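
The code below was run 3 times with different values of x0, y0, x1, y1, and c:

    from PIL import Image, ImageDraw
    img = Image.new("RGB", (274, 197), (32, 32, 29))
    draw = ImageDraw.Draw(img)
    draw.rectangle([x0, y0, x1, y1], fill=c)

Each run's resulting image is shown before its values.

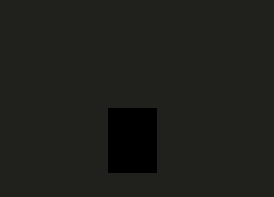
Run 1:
x0 = 108
y0 = 108
x1 = 156
y1 = 172
c = 'black'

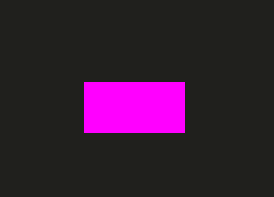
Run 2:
x0 = 84
y0 = 82
x1 = 184
y1 = 132
c = 'magenta'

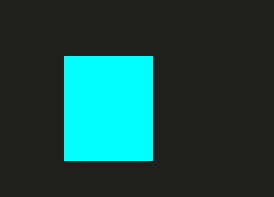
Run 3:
x0 = 64, y0 = 56, x1 = 152, y1 = 160, c = 'cyan'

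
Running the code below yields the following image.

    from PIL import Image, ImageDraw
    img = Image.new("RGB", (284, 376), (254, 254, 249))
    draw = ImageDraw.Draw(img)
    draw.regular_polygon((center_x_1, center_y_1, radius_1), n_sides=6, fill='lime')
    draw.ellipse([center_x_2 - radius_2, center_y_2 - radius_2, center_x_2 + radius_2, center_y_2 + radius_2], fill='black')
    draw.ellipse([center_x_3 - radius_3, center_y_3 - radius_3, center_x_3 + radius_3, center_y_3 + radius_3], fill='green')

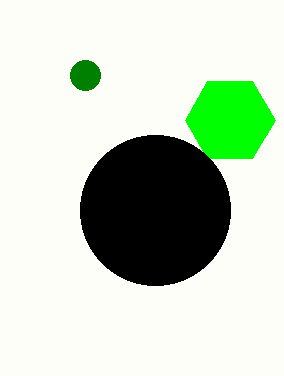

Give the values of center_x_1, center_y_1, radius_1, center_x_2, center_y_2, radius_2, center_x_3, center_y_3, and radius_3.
center_x_1 = 230, center_y_1 = 120, radius_1 = 45, center_x_2 = 155, center_y_2 = 210, radius_2 = 75, center_x_3 = 85, center_y_3 = 75, radius_3 = 15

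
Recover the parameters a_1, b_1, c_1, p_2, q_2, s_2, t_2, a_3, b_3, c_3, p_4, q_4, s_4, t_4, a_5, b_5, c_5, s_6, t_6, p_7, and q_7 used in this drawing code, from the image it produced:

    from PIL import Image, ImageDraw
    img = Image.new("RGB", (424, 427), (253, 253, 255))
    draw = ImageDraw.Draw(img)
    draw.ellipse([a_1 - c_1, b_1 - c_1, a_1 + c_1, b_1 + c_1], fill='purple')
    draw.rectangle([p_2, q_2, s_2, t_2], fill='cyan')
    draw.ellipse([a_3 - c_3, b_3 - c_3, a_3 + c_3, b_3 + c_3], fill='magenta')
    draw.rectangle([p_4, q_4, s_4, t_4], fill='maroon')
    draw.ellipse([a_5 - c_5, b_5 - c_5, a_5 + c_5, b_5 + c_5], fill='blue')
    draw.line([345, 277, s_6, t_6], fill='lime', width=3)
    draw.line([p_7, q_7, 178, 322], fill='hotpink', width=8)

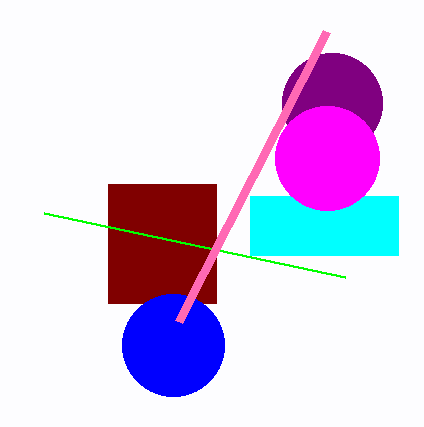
a_1 = 332; b_1 = 103; c_1 = 50; p_2 = 250; q_2 = 196; s_2 = 398; t_2 = 255; a_3 = 327; b_3 = 158; c_3 = 52; p_4 = 108; q_4 = 184; s_4 = 216; t_4 = 303; a_5 = 173; b_5 = 345; c_5 = 51; s_6 = 44; t_6 = 213; p_7 = 326; q_7 = 32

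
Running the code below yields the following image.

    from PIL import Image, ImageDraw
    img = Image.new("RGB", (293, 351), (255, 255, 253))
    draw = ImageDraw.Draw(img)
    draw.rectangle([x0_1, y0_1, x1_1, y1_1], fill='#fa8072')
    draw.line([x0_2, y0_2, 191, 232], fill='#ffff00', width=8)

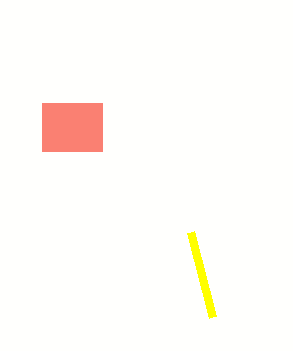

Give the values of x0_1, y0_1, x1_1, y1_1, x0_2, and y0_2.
x0_1 = 42
y0_1 = 103
x1_1 = 102
y1_1 = 151
x0_2 = 213
y0_2 = 317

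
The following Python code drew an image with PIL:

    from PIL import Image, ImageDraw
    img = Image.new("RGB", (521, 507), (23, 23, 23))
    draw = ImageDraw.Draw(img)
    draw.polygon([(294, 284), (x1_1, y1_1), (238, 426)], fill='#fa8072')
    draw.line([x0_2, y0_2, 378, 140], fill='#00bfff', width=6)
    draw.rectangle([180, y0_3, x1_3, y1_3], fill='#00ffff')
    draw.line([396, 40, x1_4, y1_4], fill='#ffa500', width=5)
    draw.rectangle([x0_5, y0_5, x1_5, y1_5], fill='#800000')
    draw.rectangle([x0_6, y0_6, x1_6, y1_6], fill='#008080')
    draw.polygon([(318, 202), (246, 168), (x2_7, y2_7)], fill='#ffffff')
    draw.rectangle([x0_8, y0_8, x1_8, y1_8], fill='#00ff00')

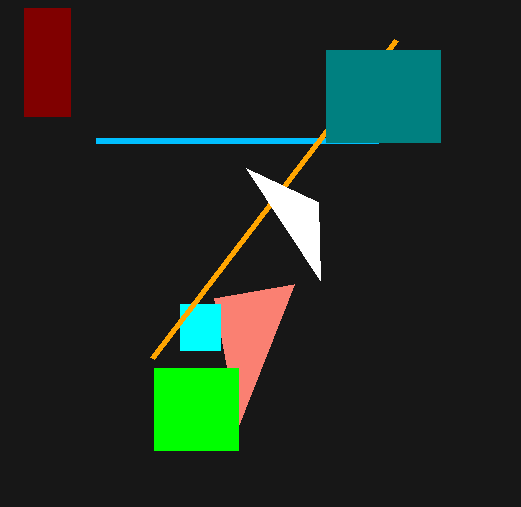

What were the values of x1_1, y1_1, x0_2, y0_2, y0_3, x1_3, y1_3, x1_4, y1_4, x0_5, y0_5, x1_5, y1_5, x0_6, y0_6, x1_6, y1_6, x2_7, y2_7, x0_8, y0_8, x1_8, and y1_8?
x1_1 = 214; y1_1 = 298; x0_2 = 96; y0_2 = 140; y0_3 = 304; x1_3 = 220; y1_3 = 350; x1_4 = 152; y1_4 = 358; x0_5 = 24; y0_5 = 8; x1_5 = 70; y1_5 = 116; x0_6 = 326; y0_6 = 50; x1_6 = 440; y1_6 = 142; x2_7 = 320; y2_7 = 280; x0_8 = 154; y0_8 = 368; x1_8 = 238; y1_8 = 450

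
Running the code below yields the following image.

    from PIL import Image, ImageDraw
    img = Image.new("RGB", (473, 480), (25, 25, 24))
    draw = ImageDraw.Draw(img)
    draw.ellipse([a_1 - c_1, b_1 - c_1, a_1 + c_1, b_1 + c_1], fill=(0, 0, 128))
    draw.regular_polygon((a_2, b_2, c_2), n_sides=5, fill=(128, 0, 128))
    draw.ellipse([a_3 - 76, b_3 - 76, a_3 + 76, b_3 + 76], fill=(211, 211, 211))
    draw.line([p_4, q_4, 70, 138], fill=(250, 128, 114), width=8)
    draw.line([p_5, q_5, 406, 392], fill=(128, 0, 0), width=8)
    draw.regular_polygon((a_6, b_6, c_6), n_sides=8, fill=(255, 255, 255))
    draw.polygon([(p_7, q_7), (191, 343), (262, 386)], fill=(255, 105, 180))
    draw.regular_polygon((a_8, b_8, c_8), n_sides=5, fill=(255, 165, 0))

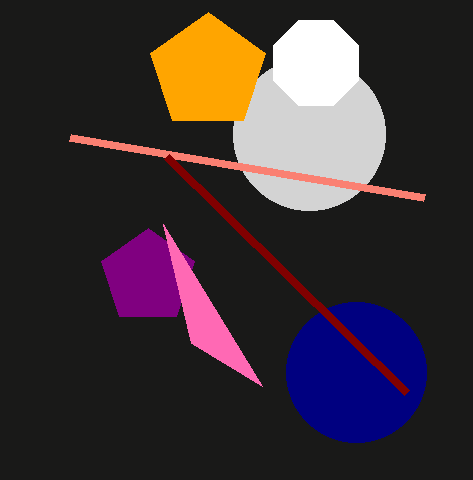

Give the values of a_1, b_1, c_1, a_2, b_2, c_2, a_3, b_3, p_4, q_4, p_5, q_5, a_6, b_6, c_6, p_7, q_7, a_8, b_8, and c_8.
a_1 = 356
b_1 = 372
c_1 = 70
a_2 = 148
b_2 = 277
c_2 = 49
a_3 = 309
b_3 = 134
p_4 = 424
q_4 = 198
p_5 = 166
q_5 = 156
a_6 = 316
b_6 = 63
c_6 = 46
p_7 = 163
q_7 = 224
a_8 = 208
b_8 = 72
c_8 = 60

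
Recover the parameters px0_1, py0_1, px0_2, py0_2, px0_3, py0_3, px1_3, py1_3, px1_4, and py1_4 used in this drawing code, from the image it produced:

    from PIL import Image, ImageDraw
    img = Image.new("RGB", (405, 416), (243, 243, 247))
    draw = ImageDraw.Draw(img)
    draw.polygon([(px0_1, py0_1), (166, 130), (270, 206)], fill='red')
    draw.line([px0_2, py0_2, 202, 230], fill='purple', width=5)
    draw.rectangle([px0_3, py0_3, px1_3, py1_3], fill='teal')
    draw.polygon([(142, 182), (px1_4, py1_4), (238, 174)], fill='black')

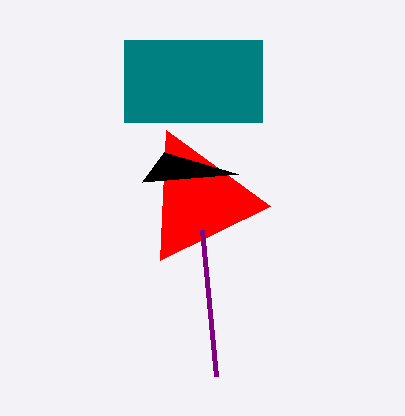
px0_1 = 160
py0_1 = 260
px0_2 = 216
py0_2 = 376
px0_3 = 124
py0_3 = 40
px1_3 = 262
py1_3 = 122
px1_4 = 164
py1_4 = 152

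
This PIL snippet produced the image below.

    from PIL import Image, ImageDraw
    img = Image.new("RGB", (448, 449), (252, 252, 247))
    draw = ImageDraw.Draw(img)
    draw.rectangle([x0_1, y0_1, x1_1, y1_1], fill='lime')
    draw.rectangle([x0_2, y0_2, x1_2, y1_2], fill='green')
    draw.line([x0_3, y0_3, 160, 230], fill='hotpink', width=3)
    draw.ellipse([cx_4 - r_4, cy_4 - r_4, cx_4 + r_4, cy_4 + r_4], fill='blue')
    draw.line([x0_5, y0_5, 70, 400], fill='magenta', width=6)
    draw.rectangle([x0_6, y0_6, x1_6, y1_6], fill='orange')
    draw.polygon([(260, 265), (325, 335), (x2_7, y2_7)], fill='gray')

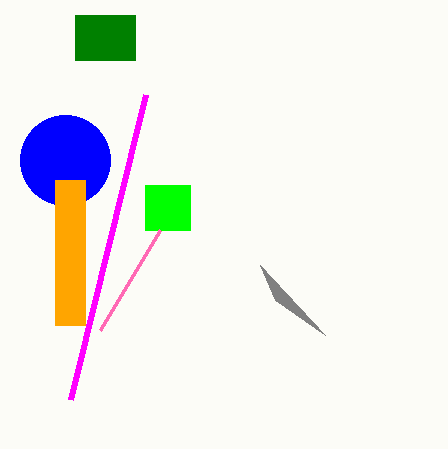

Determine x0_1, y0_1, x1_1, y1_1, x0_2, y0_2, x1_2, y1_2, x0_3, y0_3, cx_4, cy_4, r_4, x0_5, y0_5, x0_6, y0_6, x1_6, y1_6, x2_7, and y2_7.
x0_1 = 145, y0_1 = 185, x1_1 = 190, y1_1 = 230, x0_2 = 75, y0_2 = 15, x1_2 = 135, y1_2 = 60, x0_3 = 100, y0_3 = 330, cx_4 = 65, cy_4 = 160, r_4 = 45, x0_5 = 145, y0_5 = 95, x0_6 = 55, y0_6 = 180, x1_6 = 85, y1_6 = 325, x2_7 = 275, y2_7 = 300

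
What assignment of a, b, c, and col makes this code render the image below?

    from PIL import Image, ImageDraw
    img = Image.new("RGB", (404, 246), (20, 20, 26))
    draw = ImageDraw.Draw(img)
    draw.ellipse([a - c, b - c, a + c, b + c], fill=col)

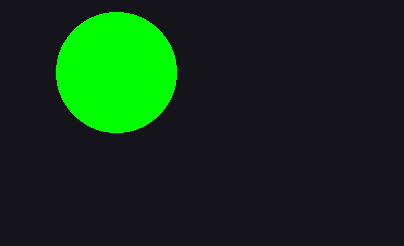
a = 116, b = 72, c = 60, col = 'lime'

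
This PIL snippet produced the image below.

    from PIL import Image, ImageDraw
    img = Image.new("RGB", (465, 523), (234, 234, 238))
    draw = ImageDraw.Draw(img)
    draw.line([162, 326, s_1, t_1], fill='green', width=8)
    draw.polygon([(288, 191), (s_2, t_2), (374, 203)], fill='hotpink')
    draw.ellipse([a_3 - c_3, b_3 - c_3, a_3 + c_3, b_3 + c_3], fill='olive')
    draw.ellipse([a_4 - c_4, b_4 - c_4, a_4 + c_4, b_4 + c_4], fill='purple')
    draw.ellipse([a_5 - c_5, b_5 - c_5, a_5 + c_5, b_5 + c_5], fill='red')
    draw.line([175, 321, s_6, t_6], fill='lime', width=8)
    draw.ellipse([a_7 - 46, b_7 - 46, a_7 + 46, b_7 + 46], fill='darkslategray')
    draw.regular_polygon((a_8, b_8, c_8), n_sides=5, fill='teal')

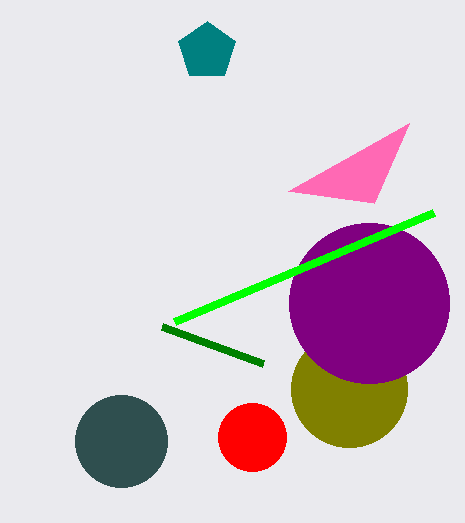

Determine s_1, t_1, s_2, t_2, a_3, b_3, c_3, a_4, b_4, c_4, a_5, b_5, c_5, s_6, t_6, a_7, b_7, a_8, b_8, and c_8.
s_1 = 263
t_1 = 363
s_2 = 409
t_2 = 123
a_3 = 349
b_3 = 389
c_3 = 58
a_4 = 369
b_4 = 303
c_4 = 80
a_5 = 252
b_5 = 437
c_5 = 34
s_6 = 434
t_6 = 212
a_7 = 121
b_7 = 441
a_8 = 207
b_8 = 51
c_8 = 30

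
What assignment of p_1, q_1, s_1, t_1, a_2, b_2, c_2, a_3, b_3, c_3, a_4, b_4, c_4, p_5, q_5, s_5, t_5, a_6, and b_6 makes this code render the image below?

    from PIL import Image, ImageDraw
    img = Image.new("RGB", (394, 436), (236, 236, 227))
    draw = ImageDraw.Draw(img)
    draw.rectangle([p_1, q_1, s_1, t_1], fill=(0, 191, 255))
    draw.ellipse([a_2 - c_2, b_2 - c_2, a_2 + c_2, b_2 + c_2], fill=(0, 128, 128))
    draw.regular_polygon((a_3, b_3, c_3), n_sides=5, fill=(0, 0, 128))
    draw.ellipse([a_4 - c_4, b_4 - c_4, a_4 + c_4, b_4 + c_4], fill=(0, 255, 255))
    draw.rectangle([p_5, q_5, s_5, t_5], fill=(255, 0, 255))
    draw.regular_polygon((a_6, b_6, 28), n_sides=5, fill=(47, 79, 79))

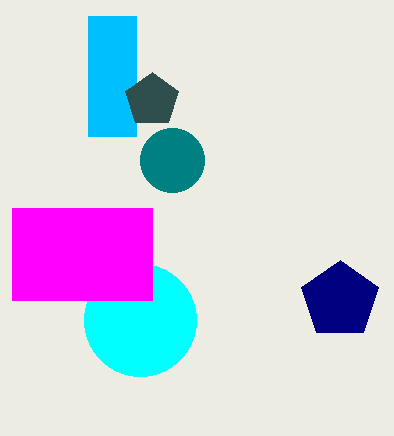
p_1 = 88, q_1 = 16, s_1 = 136, t_1 = 136, a_2 = 172, b_2 = 160, c_2 = 32, a_3 = 340, b_3 = 300, c_3 = 40, a_4 = 140, b_4 = 320, c_4 = 56, p_5 = 12, q_5 = 208, s_5 = 152, t_5 = 300, a_6 = 152, b_6 = 100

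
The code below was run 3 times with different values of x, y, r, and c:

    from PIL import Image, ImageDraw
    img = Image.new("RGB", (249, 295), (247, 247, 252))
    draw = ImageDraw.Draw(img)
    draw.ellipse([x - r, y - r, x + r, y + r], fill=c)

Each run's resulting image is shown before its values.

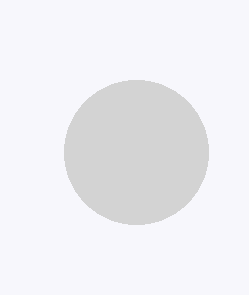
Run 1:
x = 136; y = 152; r = 72; c = 'lightgray'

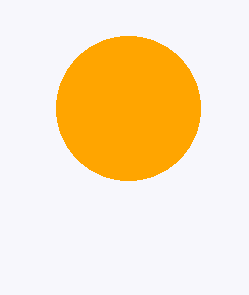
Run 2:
x = 128
y = 108
r = 72
c = 'orange'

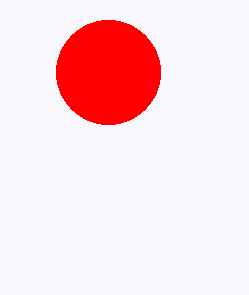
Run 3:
x = 108; y = 72; r = 52; c = 'red'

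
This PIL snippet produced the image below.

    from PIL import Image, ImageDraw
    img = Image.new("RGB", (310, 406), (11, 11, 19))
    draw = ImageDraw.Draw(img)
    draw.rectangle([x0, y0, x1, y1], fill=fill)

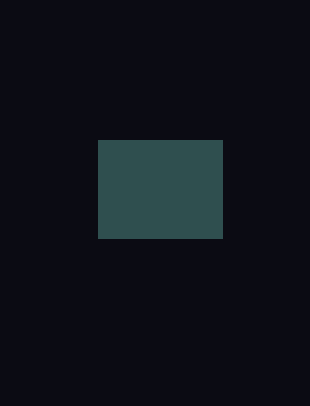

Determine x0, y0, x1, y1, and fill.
x0 = 98; y0 = 140; x1 = 222; y1 = 238; fill = 'darkslategray'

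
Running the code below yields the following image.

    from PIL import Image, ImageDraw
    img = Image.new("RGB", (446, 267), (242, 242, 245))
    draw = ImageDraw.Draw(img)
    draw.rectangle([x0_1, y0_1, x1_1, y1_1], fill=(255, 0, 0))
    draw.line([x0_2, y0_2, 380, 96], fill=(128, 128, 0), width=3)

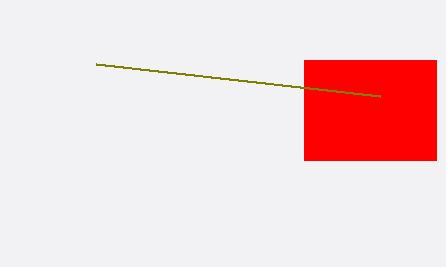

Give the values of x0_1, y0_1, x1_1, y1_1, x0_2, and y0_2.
x0_1 = 304, y0_1 = 60, x1_1 = 436, y1_1 = 160, x0_2 = 96, y0_2 = 64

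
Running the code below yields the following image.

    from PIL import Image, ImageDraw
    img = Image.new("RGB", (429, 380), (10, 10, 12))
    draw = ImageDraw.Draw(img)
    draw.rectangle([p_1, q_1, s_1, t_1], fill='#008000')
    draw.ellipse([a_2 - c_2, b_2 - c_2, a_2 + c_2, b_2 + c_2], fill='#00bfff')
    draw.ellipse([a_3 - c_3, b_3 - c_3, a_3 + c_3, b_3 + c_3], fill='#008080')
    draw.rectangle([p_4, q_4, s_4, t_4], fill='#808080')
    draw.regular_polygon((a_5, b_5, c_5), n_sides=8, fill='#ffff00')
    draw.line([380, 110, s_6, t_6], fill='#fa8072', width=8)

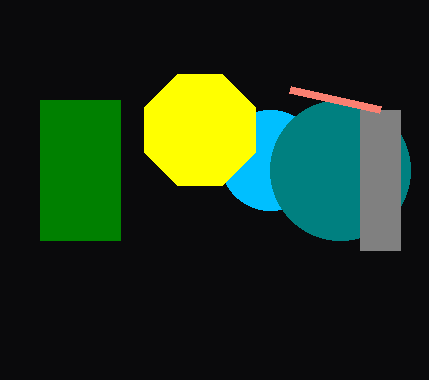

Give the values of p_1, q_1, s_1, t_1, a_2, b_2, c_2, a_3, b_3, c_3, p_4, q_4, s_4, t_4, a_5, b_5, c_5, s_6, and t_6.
p_1 = 40
q_1 = 100
s_1 = 120
t_1 = 240
a_2 = 270
b_2 = 160
c_2 = 50
a_3 = 340
b_3 = 170
c_3 = 70
p_4 = 360
q_4 = 110
s_4 = 400
t_4 = 250
a_5 = 200
b_5 = 130
c_5 = 60
s_6 = 290
t_6 = 90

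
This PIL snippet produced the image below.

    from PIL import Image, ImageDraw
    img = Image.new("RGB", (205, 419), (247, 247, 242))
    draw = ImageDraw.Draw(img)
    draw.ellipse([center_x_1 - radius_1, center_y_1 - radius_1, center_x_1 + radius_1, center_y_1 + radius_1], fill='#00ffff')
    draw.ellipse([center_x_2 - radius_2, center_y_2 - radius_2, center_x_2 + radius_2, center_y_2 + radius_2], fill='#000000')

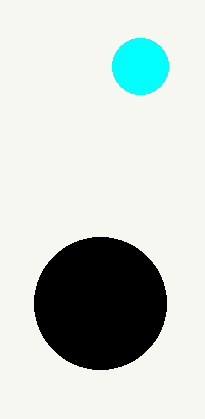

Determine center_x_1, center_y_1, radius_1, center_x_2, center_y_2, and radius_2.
center_x_1 = 140, center_y_1 = 66, radius_1 = 28, center_x_2 = 100, center_y_2 = 303, radius_2 = 66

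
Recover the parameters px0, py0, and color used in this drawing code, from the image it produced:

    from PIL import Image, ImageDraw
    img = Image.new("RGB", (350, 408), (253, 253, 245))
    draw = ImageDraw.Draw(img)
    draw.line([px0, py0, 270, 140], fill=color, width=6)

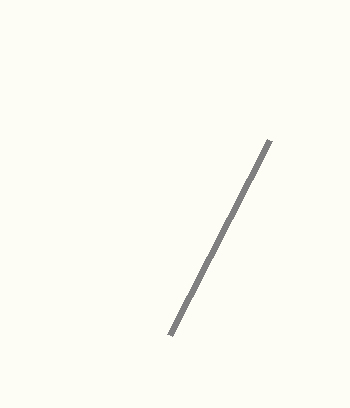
px0 = 170; py0 = 335; color = 'gray'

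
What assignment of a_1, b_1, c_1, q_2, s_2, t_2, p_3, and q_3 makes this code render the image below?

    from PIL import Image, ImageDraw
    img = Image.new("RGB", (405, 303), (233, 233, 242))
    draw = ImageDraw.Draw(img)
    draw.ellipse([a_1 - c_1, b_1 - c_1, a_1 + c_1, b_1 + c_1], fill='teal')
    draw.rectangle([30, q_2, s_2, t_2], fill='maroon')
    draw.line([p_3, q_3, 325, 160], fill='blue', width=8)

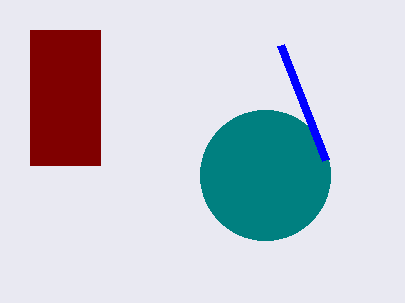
a_1 = 265
b_1 = 175
c_1 = 65
q_2 = 30
s_2 = 100
t_2 = 165
p_3 = 280
q_3 = 45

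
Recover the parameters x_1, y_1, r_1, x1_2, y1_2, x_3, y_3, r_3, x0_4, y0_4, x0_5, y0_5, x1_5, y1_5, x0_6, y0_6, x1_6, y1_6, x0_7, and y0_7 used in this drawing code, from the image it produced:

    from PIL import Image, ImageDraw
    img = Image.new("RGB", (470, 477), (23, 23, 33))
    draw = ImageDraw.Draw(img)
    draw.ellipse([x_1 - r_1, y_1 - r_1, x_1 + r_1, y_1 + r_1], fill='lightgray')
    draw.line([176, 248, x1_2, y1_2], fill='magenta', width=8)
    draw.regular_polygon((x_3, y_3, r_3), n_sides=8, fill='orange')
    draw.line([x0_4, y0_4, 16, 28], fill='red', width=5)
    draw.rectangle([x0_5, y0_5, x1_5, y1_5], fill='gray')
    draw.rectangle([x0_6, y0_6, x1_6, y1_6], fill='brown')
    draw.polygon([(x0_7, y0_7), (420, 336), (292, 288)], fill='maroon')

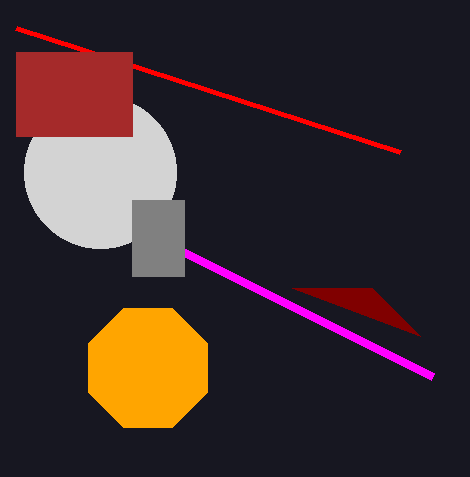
x_1 = 100
y_1 = 172
r_1 = 76
x1_2 = 432
y1_2 = 376
x_3 = 148
y_3 = 368
r_3 = 64
x0_4 = 400
y0_4 = 152
x0_5 = 132
y0_5 = 200
x1_5 = 184
y1_5 = 276
x0_6 = 16
y0_6 = 52
x1_6 = 132
y1_6 = 136
x0_7 = 372
y0_7 = 288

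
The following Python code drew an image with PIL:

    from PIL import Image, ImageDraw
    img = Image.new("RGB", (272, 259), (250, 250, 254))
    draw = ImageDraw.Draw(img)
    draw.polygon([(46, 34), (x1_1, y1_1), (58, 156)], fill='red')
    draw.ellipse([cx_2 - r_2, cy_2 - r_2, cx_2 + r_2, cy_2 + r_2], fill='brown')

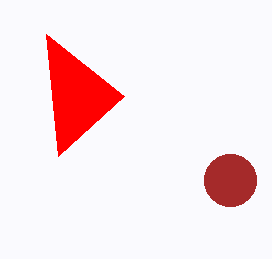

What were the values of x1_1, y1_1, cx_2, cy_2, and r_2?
x1_1 = 124; y1_1 = 96; cx_2 = 230; cy_2 = 180; r_2 = 26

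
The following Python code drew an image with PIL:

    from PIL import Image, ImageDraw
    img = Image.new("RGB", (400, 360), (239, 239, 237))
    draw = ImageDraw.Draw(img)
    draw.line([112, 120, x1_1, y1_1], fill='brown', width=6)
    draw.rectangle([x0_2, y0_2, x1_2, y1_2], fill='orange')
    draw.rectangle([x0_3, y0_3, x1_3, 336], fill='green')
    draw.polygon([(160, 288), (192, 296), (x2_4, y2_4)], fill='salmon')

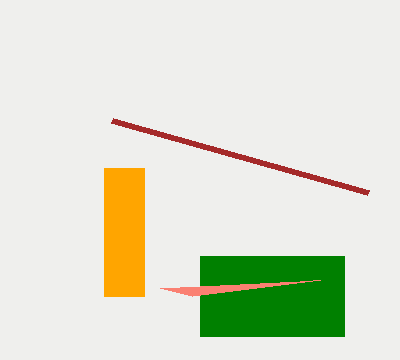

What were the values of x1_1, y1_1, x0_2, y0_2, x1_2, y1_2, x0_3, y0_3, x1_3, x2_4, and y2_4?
x1_1 = 368
y1_1 = 192
x0_2 = 104
y0_2 = 168
x1_2 = 144
y1_2 = 296
x0_3 = 200
y0_3 = 256
x1_3 = 344
x2_4 = 320
y2_4 = 280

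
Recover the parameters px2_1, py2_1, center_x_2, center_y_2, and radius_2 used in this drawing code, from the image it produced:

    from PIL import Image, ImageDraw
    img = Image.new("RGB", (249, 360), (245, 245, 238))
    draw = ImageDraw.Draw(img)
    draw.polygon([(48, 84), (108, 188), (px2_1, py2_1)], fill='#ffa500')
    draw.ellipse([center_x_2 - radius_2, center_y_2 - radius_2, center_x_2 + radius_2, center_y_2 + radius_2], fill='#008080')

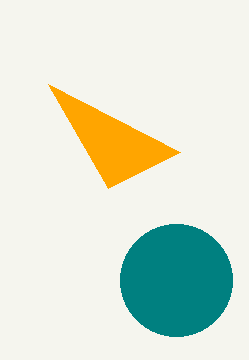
px2_1 = 180; py2_1 = 152; center_x_2 = 176; center_y_2 = 280; radius_2 = 56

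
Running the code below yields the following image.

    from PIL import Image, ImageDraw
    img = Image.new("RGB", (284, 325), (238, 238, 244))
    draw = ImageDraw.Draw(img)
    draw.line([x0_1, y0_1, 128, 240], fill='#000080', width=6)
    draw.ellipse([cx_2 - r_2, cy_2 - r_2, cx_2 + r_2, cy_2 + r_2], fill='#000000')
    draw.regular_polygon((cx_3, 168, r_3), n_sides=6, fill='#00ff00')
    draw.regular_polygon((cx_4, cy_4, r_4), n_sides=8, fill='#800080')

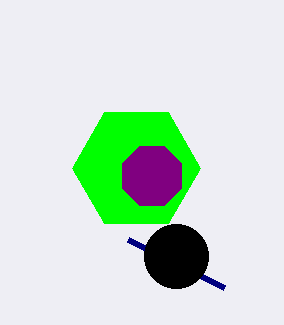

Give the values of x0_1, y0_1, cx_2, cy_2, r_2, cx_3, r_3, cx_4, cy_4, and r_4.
x0_1 = 224
y0_1 = 288
cx_2 = 176
cy_2 = 256
r_2 = 32
cx_3 = 136
r_3 = 64
cx_4 = 152
cy_4 = 176
r_4 = 32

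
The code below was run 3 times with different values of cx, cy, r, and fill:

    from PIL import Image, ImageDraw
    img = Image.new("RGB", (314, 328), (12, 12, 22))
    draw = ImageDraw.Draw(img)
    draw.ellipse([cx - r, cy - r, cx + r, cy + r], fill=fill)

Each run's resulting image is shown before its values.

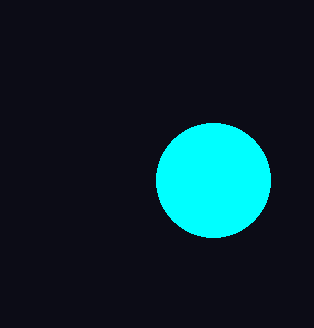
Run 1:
cx = 213; cy = 180; r = 57; fill = 'cyan'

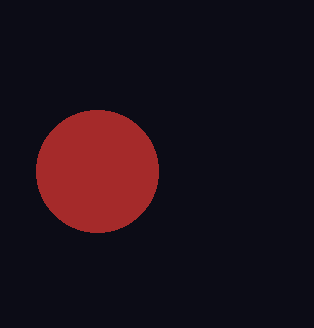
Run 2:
cx = 97, cy = 171, r = 61, fill = 'brown'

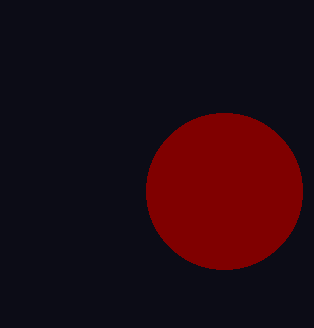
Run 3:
cx = 224
cy = 191
r = 78
fill = 'maroon'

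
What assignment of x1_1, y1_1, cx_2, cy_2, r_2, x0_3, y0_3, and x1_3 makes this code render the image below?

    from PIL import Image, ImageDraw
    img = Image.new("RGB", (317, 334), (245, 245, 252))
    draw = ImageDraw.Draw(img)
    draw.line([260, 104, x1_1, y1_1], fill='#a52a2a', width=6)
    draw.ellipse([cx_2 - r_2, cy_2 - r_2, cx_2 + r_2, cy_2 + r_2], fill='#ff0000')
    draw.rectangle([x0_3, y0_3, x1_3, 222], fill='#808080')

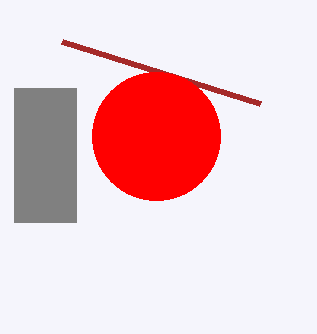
x1_1 = 62
y1_1 = 42
cx_2 = 156
cy_2 = 136
r_2 = 64
x0_3 = 14
y0_3 = 88
x1_3 = 76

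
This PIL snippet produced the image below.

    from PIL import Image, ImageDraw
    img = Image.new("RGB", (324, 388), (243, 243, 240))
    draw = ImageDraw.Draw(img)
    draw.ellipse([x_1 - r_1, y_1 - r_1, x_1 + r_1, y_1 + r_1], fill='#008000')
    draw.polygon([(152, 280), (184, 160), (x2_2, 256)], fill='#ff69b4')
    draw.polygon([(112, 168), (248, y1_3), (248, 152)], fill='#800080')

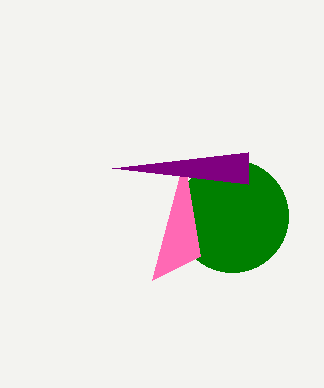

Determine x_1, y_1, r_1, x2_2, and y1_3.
x_1 = 232, y_1 = 216, r_1 = 56, x2_2 = 200, y1_3 = 184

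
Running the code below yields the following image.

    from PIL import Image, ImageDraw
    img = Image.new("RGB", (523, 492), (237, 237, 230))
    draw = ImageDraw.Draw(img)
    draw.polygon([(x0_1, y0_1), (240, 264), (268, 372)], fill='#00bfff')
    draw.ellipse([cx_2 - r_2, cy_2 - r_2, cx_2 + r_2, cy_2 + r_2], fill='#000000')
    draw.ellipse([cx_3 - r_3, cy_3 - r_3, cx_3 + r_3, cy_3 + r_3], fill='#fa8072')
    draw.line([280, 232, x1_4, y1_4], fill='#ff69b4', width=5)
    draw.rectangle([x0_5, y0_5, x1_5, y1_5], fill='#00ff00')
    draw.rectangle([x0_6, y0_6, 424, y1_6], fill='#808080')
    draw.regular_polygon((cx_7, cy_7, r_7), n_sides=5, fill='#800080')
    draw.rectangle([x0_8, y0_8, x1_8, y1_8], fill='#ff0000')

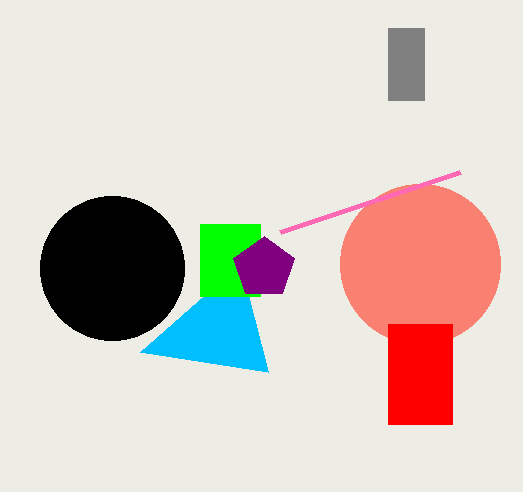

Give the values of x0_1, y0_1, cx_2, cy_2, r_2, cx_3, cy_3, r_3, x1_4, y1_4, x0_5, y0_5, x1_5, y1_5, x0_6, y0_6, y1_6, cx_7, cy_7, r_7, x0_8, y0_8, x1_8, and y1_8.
x0_1 = 140; y0_1 = 352; cx_2 = 112; cy_2 = 268; r_2 = 72; cx_3 = 420; cy_3 = 264; r_3 = 80; x1_4 = 460; y1_4 = 172; x0_5 = 200; y0_5 = 224; x1_5 = 260; y1_5 = 296; x0_6 = 388; y0_6 = 28; y1_6 = 100; cx_7 = 264; cy_7 = 268; r_7 = 32; x0_8 = 388; y0_8 = 324; x1_8 = 452; y1_8 = 424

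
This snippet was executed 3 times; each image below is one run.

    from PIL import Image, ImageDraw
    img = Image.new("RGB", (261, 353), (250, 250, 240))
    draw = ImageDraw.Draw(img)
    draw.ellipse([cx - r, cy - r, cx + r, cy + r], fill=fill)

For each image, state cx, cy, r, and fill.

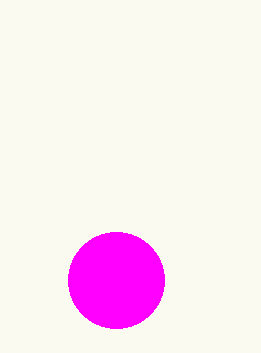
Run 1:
cx = 116; cy = 280; r = 48; fill = 'magenta'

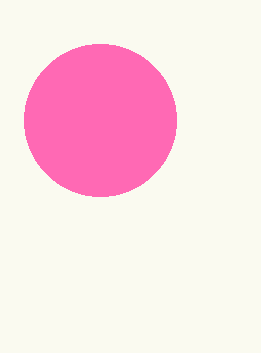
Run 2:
cx = 100, cy = 120, r = 76, fill = 'hotpink'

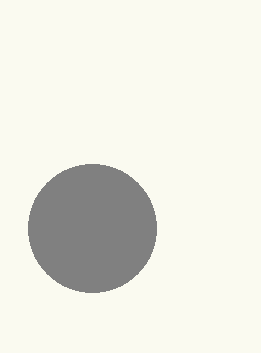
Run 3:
cx = 92, cy = 228, r = 64, fill = 'gray'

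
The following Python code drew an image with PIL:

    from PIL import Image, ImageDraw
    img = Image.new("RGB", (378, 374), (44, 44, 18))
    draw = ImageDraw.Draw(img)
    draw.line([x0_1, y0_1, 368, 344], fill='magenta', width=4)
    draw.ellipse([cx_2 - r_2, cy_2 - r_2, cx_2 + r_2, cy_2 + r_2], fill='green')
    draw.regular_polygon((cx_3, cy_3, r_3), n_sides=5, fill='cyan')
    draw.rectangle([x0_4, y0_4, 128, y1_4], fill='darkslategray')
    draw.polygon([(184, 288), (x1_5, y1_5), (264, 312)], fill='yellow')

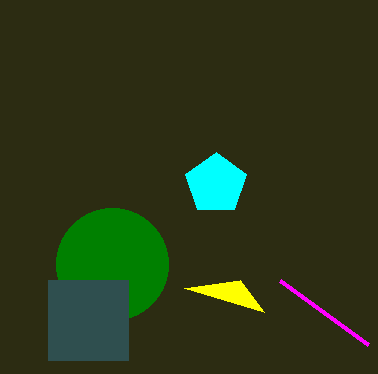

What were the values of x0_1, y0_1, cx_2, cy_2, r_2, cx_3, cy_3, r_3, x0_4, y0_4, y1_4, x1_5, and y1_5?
x0_1 = 280; y0_1 = 280; cx_2 = 112; cy_2 = 264; r_2 = 56; cx_3 = 216; cy_3 = 184; r_3 = 32; x0_4 = 48; y0_4 = 280; y1_4 = 360; x1_5 = 240; y1_5 = 280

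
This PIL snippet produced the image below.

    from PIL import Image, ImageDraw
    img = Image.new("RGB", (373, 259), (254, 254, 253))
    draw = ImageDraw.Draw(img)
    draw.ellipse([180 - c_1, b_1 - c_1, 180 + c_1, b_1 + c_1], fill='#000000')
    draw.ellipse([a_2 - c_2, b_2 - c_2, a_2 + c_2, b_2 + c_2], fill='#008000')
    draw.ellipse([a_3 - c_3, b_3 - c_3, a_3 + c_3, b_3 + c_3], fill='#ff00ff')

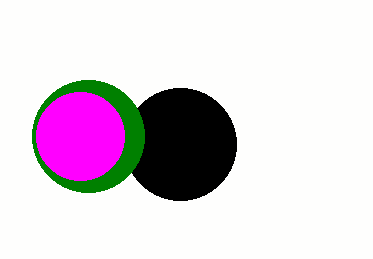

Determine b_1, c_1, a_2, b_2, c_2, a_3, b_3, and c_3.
b_1 = 144, c_1 = 56, a_2 = 88, b_2 = 136, c_2 = 56, a_3 = 80, b_3 = 136, c_3 = 44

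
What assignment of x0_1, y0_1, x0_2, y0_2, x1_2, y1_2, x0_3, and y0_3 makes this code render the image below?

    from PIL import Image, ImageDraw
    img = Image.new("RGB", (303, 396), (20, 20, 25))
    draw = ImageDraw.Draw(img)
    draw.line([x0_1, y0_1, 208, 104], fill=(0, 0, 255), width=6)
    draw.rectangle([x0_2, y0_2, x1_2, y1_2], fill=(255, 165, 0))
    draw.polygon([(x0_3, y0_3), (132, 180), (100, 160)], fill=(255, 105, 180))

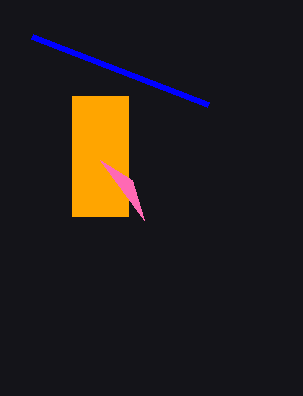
x0_1 = 32
y0_1 = 36
x0_2 = 72
y0_2 = 96
x1_2 = 128
y1_2 = 216
x0_3 = 144
y0_3 = 220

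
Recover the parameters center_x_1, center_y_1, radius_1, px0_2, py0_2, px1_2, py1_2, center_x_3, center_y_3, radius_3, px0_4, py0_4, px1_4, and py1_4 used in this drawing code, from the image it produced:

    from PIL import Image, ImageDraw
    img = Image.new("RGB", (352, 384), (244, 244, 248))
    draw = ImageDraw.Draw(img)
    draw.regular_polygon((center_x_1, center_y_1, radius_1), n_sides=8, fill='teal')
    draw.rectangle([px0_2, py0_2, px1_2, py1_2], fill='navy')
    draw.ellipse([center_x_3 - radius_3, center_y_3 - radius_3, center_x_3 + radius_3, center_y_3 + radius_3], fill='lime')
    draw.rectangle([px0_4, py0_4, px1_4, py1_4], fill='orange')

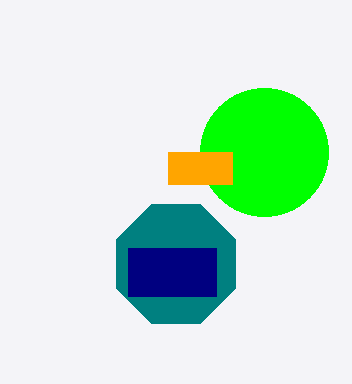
center_x_1 = 176
center_y_1 = 264
radius_1 = 64
px0_2 = 128
py0_2 = 248
px1_2 = 216
py1_2 = 296
center_x_3 = 264
center_y_3 = 152
radius_3 = 64
px0_4 = 168
py0_4 = 152
px1_4 = 232
py1_4 = 184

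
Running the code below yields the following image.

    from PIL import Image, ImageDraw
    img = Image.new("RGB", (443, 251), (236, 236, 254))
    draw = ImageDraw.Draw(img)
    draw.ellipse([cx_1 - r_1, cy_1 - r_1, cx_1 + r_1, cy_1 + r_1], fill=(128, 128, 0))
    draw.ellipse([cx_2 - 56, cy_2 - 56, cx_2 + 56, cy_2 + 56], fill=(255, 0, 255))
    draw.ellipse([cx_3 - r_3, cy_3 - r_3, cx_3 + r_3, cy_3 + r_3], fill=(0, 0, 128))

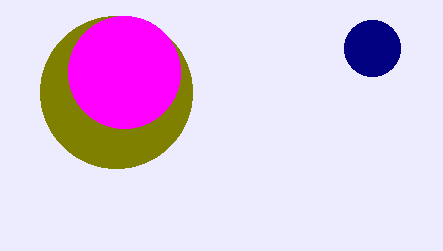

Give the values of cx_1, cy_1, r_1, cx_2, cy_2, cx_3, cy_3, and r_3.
cx_1 = 116, cy_1 = 92, r_1 = 76, cx_2 = 124, cy_2 = 72, cx_3 = 372, cy_3 = 48, r_3 = 28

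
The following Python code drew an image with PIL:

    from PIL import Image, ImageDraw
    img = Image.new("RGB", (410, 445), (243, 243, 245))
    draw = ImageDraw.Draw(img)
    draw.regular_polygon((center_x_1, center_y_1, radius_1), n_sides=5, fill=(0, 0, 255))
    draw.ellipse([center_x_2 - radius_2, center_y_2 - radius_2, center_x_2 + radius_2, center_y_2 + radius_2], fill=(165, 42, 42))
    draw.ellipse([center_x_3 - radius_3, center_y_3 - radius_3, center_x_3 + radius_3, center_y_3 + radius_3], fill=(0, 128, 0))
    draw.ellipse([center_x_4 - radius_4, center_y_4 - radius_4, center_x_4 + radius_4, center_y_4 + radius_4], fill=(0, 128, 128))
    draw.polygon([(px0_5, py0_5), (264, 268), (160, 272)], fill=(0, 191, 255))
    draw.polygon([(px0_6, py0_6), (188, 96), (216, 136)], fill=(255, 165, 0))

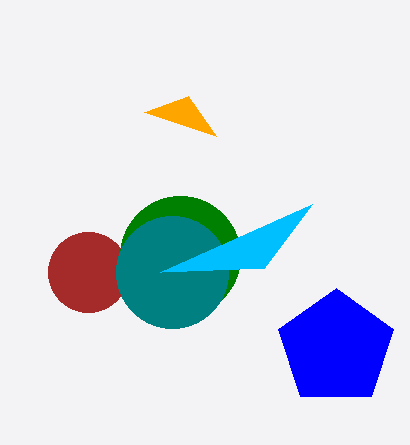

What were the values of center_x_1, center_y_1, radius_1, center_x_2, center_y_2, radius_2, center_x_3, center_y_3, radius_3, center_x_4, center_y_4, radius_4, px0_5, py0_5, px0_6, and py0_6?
center_x_1 = 336, center_y_1 = 348, radius_1 = 60, center_x_2 = 88, center_y_2 = 272, radius_2 = 40, center_x_3 = 180, center_y_3 = 256, radius_3 = 60, center_x_4 = 172, center_y_4 = 272, radius_4 = 56, px0_5 = 312, py0_5 = 204, px0_6 = 144, py0_6 = 112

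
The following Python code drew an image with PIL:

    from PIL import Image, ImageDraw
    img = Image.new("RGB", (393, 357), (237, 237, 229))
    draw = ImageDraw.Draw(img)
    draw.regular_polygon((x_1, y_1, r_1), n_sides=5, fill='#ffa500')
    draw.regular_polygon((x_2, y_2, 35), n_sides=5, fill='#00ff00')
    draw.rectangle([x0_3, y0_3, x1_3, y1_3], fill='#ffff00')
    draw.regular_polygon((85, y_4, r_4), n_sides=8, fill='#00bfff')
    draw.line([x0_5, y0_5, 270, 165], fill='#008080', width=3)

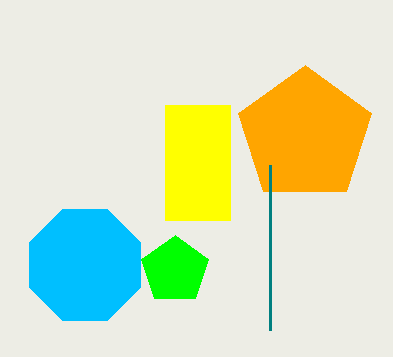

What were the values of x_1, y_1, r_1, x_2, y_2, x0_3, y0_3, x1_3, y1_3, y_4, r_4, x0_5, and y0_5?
x_1 = 305
y_1 = 135
r_1 = 70
x_2 = 175
y_2 = 270
x0_3 = 165
y0_3 = 105
x1_3 = 230
y1_3 = 220
y_4 = 265
r_4 = 60
x0_5 = 270
y0_5 = 330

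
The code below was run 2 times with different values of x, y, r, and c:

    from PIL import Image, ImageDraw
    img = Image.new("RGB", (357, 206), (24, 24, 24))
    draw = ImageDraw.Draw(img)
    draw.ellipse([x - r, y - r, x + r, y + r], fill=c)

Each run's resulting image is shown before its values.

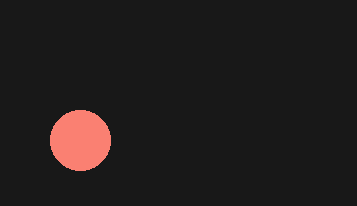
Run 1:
x = 80
y = 140
r = 30
c = 'salmon'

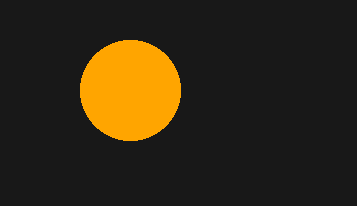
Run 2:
x = 130
y = 90
r = 50
c = 'orange'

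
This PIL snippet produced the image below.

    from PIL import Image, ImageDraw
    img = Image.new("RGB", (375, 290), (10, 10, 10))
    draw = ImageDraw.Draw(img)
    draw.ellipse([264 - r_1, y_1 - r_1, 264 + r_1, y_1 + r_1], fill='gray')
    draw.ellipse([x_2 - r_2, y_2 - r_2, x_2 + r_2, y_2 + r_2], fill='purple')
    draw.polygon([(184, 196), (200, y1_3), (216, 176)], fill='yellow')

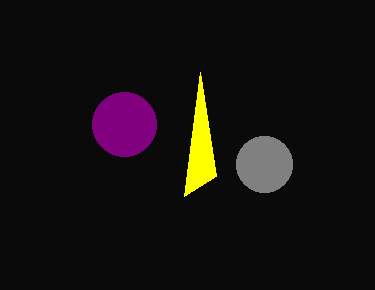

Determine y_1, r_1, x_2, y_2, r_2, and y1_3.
y_1 = 164; r_1 = 28; x_2 = 124; y_2 = 124; r_2 = 32; y1_3 = 72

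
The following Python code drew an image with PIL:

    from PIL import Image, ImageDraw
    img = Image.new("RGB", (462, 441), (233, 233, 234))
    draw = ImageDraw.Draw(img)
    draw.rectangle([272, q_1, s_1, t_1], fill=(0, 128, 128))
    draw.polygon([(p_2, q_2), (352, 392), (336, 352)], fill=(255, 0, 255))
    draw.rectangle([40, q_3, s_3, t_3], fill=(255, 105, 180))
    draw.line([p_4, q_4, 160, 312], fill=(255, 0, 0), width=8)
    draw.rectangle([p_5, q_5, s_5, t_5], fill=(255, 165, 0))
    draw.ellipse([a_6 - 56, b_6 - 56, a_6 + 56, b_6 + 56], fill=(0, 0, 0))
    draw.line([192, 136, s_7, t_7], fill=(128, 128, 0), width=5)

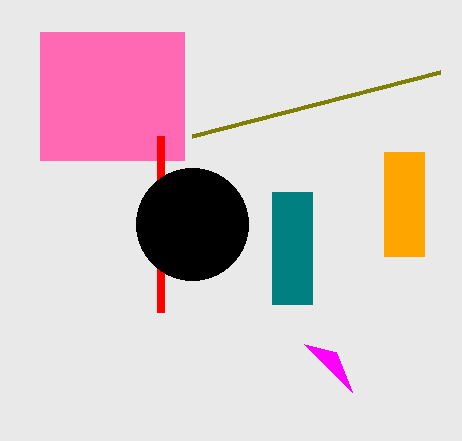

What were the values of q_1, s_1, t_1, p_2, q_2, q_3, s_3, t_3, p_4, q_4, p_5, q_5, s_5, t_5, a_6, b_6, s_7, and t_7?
q_1 = 192
s_1 = 312
t_1 = 304
p_2 = 304
q_2 = 344
q_3 = 32
s_3 = 184
t_3 = 160
p_4 = 160
q_4 = 136
p_5 = 384
q_5 = 152
s_5 = 424
t_5 = 256
a_6 = 192
b_6 = 224
s_7 = 440
t_7 = 72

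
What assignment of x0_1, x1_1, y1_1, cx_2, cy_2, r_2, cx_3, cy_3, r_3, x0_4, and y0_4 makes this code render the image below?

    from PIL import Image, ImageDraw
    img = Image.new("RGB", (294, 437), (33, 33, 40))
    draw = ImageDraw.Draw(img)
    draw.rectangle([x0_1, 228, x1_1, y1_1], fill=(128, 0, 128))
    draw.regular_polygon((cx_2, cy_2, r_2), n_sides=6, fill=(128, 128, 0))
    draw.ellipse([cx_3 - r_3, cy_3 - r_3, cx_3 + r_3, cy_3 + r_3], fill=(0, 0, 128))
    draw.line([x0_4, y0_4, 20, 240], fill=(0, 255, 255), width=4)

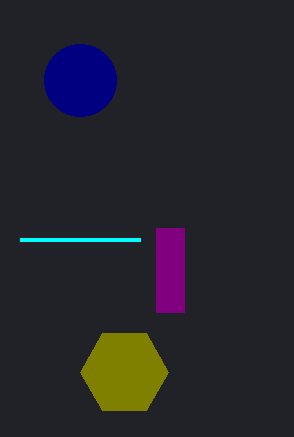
x0_1 = 156, x1_1 = 184, y1_1 = 312, cx_2 = 124, cy_2 = 372, r_2 = 44, cx_3 = 80, cy_3 = 80, r_3 = 36, x0_4 = 140, y0_4 = 240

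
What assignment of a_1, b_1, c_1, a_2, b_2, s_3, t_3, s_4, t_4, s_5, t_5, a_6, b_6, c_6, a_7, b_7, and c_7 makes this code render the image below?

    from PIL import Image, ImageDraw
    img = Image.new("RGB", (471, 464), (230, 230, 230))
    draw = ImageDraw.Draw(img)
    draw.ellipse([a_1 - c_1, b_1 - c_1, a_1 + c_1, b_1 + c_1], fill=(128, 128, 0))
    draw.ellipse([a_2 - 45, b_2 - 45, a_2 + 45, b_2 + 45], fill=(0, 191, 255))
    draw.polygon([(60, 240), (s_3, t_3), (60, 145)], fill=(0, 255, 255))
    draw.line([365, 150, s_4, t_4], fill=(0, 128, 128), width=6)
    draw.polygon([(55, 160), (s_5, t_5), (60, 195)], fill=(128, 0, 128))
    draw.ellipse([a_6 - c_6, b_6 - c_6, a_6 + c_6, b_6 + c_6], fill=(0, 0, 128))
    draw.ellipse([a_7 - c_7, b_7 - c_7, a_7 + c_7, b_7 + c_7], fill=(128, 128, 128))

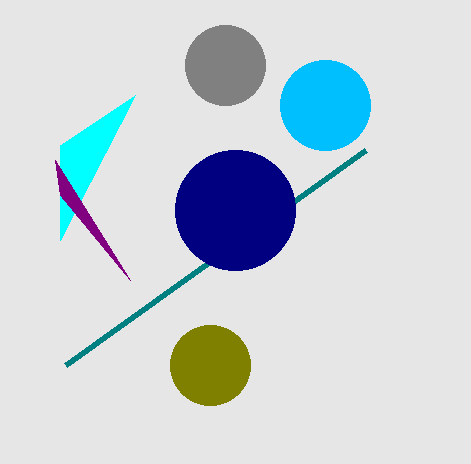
a_1 = 210; b_1 = 365; c_1 = 40; a_2 = 325; b_2 = 105; s_3 = 135; t_3 = 95; s_4 = 65; t_4 = 365; s_5 = 130; t_5 = 280; a_6 = 235; b_6 = 210; c_6 = 60; a_7 = 225; b_7 = 65; c_7 = 40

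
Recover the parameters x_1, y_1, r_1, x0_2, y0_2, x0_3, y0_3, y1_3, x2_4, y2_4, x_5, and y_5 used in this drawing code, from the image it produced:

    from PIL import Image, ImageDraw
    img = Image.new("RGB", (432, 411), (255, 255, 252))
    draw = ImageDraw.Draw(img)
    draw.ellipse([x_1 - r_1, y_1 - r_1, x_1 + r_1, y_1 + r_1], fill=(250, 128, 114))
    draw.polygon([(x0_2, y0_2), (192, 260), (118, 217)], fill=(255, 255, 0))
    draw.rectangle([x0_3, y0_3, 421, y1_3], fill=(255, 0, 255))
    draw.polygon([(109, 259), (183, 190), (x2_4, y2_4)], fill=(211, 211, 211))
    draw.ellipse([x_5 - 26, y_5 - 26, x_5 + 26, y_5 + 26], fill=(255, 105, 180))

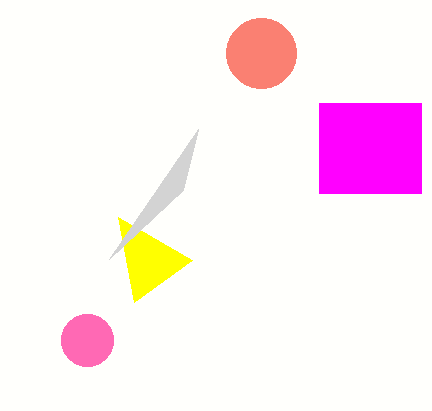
x_1 = 261, y_1 = 53, r_1 = 35, x0_2 = 134, y0_2 = 302, x0_3 = 319, y0_3 = 103, y1_3 = 193, x2_4 = 198, y2_4 = 129, x_5 = 87, y_5 = 340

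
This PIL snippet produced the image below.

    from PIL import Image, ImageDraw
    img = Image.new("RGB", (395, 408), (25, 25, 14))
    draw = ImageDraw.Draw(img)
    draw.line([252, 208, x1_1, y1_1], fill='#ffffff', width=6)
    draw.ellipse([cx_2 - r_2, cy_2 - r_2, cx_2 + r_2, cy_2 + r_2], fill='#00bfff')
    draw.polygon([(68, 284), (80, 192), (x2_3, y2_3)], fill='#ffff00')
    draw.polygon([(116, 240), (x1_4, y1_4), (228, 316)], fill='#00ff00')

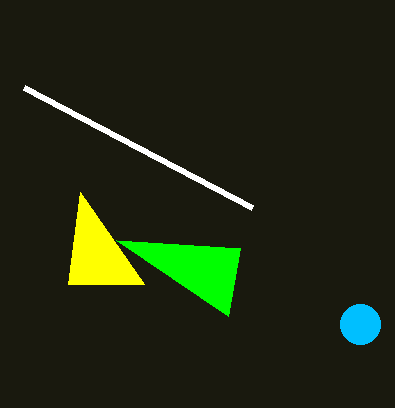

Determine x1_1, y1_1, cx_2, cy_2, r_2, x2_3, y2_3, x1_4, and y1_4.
x1_1 = 24; y1_1 = 88; cx_2 = 360; cy_2 = 324; r_2 = 20; x2_3 = 144; y2_3 = 284; x1_4 = 240; y1_4 = 248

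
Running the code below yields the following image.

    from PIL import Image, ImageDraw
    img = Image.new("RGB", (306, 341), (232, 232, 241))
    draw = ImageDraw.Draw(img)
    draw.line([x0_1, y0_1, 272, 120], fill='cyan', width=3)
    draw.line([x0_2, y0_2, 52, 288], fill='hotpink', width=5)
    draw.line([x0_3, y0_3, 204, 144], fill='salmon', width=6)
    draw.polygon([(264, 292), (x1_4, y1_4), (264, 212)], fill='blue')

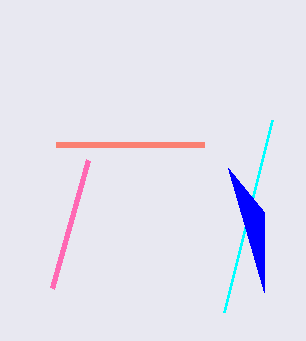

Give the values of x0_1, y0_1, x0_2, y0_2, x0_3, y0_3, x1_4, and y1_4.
x0_1 = 224
y0_1 = 312
x0_2 = 88
y0_2 = 160
x0_3 = 56
y0_3 = 144
x1_4 = 228
y1_4 = 168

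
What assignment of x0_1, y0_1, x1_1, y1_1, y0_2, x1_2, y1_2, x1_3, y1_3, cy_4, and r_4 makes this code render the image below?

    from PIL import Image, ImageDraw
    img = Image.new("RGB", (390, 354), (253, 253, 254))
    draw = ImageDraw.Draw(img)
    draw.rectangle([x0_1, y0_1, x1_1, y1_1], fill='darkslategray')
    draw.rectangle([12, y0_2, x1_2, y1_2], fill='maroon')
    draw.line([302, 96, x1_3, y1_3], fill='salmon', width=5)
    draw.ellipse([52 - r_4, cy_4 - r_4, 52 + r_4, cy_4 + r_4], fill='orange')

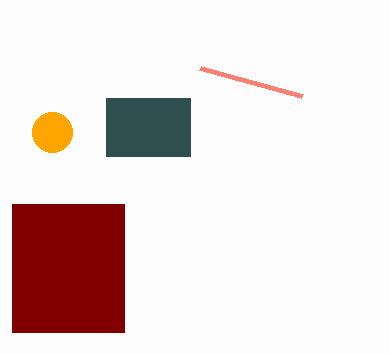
x0_1 = 106, y0_1 = 98, x1_1 = 190, y1_1 = 156, y0_2 = 204, x1_2 = 124, y1_2 = 332, x1_3 = 200, y1_3 = 68, cy_4 = 132, r_4 = 20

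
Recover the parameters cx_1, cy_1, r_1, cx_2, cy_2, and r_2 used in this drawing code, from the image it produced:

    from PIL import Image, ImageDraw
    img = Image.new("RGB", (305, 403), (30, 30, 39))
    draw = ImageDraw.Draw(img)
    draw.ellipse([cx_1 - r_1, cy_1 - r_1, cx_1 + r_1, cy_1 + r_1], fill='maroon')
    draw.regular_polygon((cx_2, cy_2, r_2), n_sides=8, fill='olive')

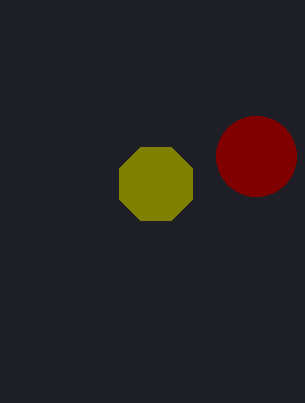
cx_1 = 256; cy_1 = 156; r_1 = 40; cx_2 = 156; cy_2 = 184; r_2 = 40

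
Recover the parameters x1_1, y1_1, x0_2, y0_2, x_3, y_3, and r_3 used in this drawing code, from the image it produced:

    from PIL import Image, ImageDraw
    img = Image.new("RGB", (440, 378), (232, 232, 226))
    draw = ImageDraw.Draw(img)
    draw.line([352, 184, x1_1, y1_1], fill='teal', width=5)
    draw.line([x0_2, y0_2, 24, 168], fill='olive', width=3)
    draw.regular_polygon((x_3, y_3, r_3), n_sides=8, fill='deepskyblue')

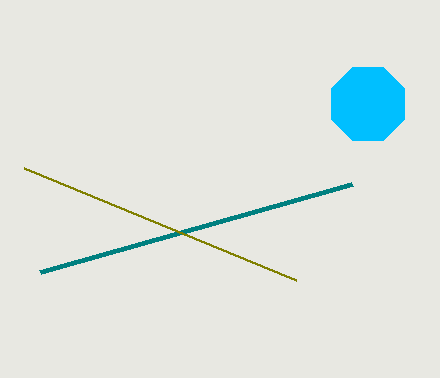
x1_1 = 40, y1_1 = 272, x0_2 = 296, y0_2 = 280, x_3 = 368, y_3 = 104, r_3 = 40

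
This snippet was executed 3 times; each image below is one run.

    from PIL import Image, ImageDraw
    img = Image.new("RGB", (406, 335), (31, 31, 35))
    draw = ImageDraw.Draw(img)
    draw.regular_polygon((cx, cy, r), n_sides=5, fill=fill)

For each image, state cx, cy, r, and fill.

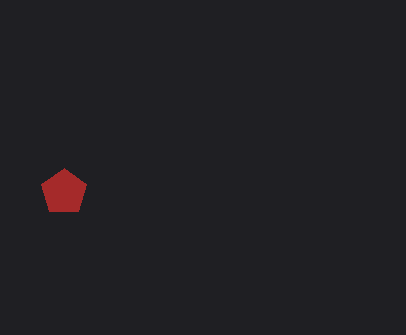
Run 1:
cx = 64
cy = 192
r = 24
fill = 'brown'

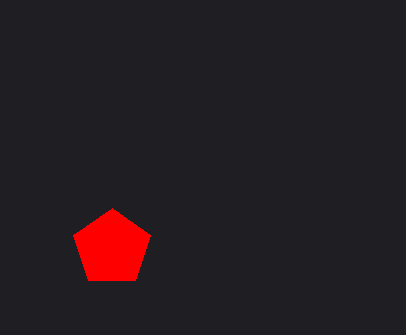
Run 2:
cx = 112; cy = 248; r = 40; fill = 'red'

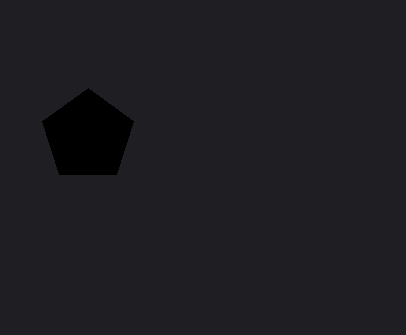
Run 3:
cx = 88, cy = 136, r = 48, fill = 'black'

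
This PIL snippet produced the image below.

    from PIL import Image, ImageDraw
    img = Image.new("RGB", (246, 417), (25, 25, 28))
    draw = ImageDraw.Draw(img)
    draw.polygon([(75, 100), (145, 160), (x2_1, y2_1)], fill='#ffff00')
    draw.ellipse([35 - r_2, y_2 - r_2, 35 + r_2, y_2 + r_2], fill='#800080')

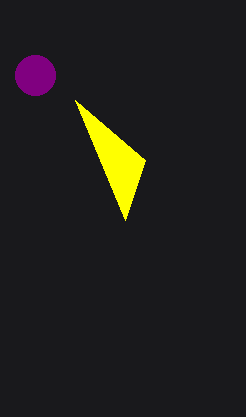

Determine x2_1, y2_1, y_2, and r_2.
x2_1 = 125, y2_1 = 220, y_2 = 75, r_2 = 20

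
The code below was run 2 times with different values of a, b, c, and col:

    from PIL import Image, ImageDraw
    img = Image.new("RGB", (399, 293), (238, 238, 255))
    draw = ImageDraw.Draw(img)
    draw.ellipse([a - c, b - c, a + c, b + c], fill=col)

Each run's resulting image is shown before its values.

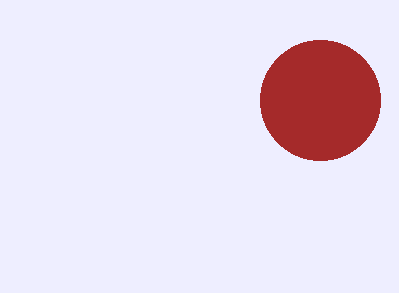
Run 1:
a = 320
b = 100
c = 60
col = 'brown'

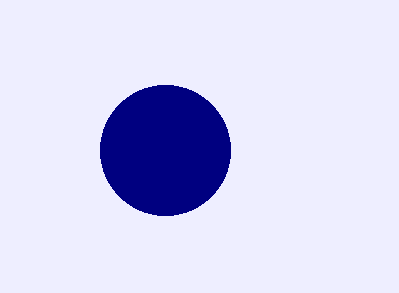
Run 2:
a = 165; b = 150; c = 65; col = 'navy'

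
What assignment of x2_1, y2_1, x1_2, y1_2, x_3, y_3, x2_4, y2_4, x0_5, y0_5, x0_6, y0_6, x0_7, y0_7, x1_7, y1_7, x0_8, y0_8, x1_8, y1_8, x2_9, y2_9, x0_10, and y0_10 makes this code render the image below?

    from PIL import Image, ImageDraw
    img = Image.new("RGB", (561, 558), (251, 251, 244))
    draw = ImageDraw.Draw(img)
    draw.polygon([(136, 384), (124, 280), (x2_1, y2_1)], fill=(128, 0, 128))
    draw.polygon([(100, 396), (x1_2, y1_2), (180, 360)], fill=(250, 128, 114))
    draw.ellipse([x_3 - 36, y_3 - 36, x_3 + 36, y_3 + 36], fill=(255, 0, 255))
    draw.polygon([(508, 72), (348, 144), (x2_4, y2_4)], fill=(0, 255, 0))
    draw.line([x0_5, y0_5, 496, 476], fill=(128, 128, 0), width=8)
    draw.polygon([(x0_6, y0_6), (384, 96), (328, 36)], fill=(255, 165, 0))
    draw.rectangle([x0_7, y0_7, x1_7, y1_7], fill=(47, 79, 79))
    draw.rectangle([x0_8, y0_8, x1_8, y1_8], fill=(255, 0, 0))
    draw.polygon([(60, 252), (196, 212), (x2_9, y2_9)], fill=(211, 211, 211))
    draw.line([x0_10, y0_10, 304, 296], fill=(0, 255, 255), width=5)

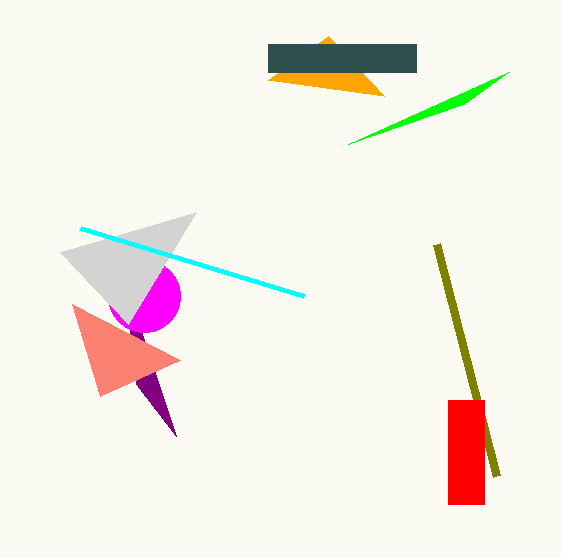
x2_1 = 176; y2_1 = 436; x1_2 = 72; y1_2 = 304; x_3 = 144; y_3 = 296; x2_4 = 464; y2_4 = 104; x0_5 = 436; y0_5 = 244; x0_6 = 268; y0_6 = 80; x0_7 = 268; y0_7 = 44; x1_7 = 416; y1_7 = 72; x0_8 = 448; y0_8 = 400; x1_8 = 484; y1_8 = 504; x2_9 = 128; y2_9 = 324; x0_10 = 80; y0_10 = 228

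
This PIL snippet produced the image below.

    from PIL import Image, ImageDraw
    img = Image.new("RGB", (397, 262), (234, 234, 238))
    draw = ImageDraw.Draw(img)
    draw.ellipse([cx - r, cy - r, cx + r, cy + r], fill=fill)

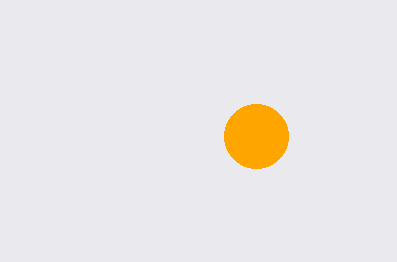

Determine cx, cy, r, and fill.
cx = 256, cy = 136, r = 32, fill = 'orange'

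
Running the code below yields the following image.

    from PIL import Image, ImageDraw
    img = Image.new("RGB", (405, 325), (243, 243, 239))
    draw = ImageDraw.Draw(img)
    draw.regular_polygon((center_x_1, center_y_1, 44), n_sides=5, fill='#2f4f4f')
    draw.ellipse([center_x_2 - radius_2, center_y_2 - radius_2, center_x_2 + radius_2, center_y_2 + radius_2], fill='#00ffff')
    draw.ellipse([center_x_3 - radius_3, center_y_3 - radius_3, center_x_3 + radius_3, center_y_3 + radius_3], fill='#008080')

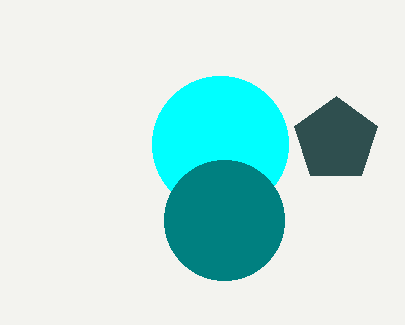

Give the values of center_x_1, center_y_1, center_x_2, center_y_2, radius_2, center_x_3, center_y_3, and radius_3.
center_x_1 = 336; center_y_1 = 140; center_x_2 = 220; center_y_2 = 144; radius_2 = 68; center_x_3 = 224; center_y_3 = 220; radius_3 = 60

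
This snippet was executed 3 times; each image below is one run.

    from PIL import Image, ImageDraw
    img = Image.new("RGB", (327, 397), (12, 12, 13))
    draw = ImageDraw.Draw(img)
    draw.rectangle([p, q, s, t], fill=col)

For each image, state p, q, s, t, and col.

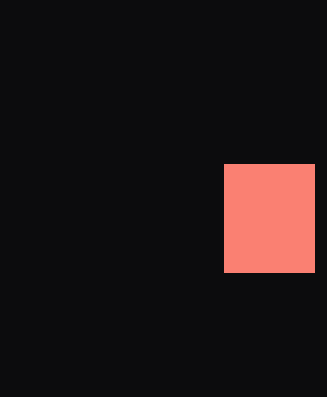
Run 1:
p = 224, q = 164, s = 314, t = 272, col = 'salmon'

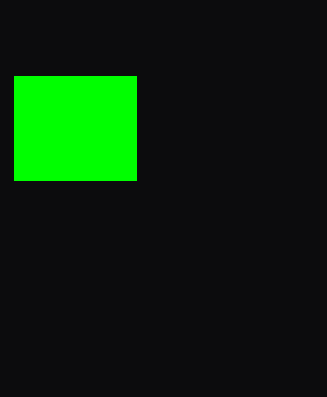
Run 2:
p = 14; q = 76; s = 136; t = 180; col = 'lime'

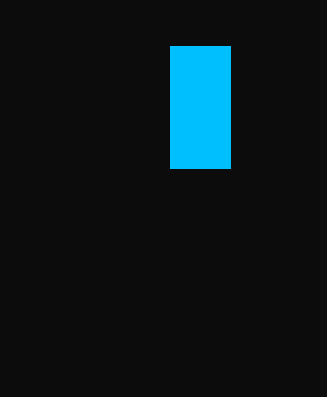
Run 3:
p = 170, q = 46, s = 230, t = 168, col = 'deepskyblue'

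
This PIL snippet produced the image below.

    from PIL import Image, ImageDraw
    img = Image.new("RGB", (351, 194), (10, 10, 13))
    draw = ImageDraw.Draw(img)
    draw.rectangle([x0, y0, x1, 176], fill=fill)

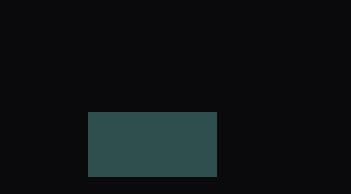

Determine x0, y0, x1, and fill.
x0 = 88, y0 = 112, x1 = 216, fill = 'darkslategray'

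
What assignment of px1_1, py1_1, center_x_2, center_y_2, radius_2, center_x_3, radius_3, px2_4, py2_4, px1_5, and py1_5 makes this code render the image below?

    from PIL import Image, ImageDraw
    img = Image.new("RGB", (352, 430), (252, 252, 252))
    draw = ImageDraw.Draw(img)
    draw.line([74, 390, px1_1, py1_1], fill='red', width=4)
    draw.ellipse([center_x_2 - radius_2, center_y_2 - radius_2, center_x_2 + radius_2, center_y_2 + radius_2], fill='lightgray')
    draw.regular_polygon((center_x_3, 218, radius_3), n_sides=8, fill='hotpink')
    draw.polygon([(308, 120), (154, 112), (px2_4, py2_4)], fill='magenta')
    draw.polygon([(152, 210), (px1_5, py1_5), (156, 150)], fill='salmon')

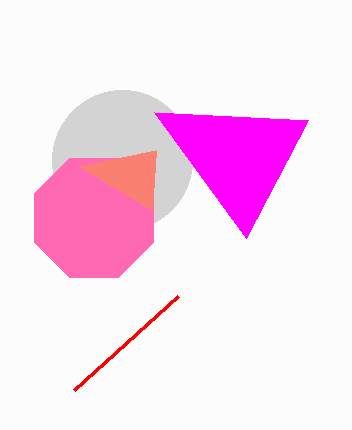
px1_1 = 178, py1_1 = 296, center_x_2 = 122, center_y_2 = 160, radius_2 = 70, center_x_3 = 94, radius_3 = 64, px2_4 = 246, py2_4 = 238, px1_5 = 78, py1_5 = 166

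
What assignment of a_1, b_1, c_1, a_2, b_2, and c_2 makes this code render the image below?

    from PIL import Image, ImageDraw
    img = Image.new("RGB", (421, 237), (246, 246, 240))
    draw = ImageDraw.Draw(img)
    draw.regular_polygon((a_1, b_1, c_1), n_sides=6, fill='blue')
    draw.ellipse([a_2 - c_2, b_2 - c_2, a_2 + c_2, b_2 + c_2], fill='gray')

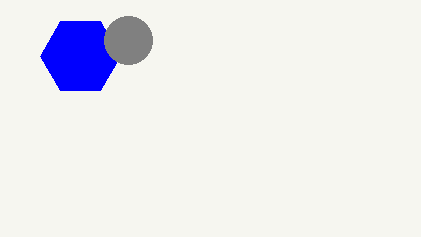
a_1 = 80
b_1 = 56
c_1 = 40
a_2 = 128
b_2 = 40
c_2 = 24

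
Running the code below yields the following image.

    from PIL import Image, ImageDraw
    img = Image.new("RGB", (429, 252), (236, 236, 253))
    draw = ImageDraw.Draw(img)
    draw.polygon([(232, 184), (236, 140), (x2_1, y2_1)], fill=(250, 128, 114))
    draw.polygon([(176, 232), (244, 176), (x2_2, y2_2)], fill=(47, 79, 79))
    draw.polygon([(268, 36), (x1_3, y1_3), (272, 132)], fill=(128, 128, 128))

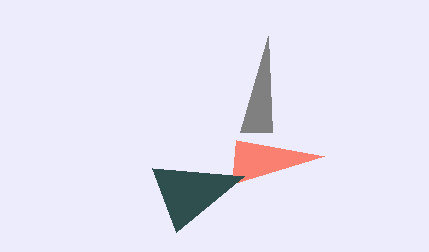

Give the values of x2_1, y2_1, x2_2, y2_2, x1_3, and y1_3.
x2_1 = 324
y2_1 = 156
x2_2 = 152
y2_2 = 168
x1_3 = 240
y1_3 = 132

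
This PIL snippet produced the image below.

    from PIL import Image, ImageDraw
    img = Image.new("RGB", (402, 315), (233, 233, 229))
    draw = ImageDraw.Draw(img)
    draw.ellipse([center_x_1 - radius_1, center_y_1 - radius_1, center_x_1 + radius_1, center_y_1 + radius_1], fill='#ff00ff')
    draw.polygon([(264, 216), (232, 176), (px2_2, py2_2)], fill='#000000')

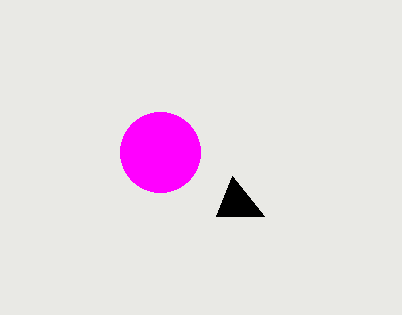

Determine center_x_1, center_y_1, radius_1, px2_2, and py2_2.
center_x_1 = 160
center_y_1 = 152
radius_1 = 40
px2_2 = 216
py2_2 = 216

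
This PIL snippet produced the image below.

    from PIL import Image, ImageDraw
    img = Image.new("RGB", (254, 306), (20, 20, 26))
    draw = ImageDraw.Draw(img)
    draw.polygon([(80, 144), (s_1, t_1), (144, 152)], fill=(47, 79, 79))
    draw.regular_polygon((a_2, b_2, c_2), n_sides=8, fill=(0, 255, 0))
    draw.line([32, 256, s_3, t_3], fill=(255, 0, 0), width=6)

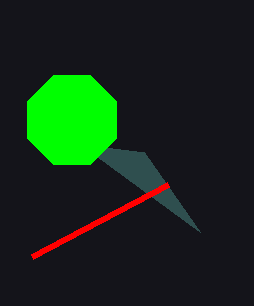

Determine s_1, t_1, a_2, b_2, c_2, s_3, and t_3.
s_1 = 200; t_1 = 232; a_2 = 72; b_2 = 120; c_2 = 48; s_3 = 168; t_3 = 184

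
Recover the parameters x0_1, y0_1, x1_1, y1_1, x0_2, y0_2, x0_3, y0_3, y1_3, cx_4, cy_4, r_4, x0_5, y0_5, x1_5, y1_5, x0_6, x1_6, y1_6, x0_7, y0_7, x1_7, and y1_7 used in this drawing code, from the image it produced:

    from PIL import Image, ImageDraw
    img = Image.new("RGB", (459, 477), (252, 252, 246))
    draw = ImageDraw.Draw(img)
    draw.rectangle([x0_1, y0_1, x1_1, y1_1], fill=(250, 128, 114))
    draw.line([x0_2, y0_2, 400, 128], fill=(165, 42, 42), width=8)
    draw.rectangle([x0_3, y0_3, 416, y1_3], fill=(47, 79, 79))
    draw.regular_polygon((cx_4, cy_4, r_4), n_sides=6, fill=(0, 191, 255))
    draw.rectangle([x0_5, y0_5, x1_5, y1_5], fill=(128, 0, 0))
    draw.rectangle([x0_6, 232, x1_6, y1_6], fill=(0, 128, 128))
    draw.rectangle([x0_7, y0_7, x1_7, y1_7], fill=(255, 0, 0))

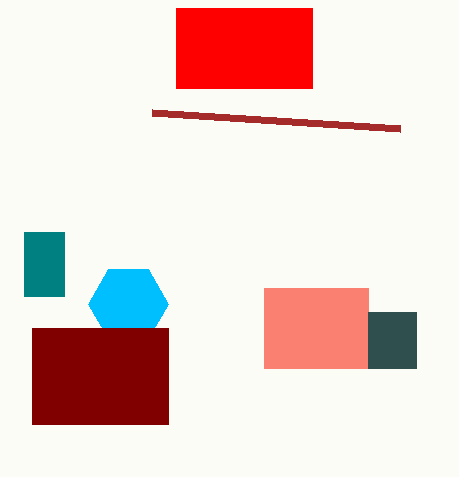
x0_1 = 264; y0_1 = 288; x1_1 = 368; y1_1 = 368; x0_2 = 152; y0_2 = 112; x0_3 = 368; y0_3 = 312; y1_3 = 368; cx_4 = 128; cy_4 = 304; r_4 = 40; x0_5 = 32; y0_5 = 328; x1_5 = 168; y1_5 = 424; x0_6 = 24; x1_6 = 64; y1_6 = 296; x0_7 = 176; y0_7 = 8; x1_7 = 312; y1_7 = 88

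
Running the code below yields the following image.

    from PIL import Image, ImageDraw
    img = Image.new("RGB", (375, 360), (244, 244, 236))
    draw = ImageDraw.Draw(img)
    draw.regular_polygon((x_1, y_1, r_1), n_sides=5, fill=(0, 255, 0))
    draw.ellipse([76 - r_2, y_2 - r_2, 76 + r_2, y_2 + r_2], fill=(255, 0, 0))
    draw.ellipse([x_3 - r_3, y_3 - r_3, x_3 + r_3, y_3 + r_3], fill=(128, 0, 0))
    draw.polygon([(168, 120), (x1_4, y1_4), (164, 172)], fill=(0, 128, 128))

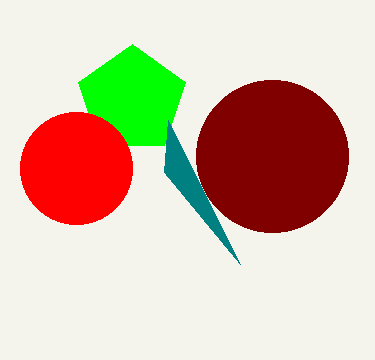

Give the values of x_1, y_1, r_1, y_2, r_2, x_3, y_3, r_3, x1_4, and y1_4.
x_1 = 132
y_1 = 100
r_1 = 56
y_2 = 168
r_2 = 56
x_3 = 272
y_3 = 156
r_3 = 76
x1_4 = 240
y1_4 = 264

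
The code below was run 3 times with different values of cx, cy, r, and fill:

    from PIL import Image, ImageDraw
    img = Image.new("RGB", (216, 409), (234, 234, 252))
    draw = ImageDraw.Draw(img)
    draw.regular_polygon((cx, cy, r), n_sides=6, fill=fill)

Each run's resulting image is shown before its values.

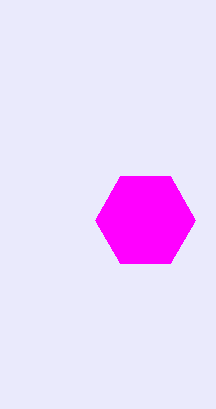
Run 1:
cx = 145, cy = 220, r = 50, fill = 'magenta'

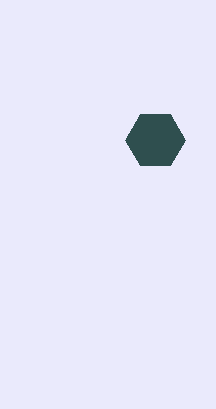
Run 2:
cx = 155
cy = 140
r = 30
fill = 'darkslategray'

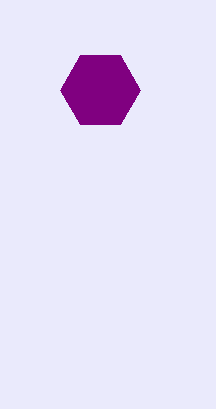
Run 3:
cx = 100, cy = 90, r = 40, fill = 'purple'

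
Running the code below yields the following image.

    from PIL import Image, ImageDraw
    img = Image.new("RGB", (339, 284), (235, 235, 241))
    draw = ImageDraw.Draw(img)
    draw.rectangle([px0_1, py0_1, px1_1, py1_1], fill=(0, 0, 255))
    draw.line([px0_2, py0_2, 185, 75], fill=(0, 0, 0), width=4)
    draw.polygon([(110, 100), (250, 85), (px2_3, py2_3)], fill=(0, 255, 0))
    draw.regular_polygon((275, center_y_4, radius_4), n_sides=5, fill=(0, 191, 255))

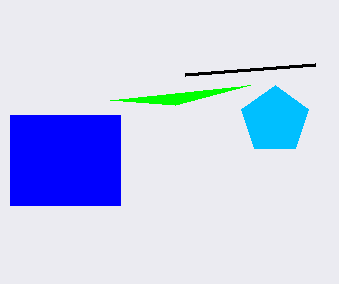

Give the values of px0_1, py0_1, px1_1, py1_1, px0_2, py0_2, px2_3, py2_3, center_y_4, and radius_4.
px0_1 = 10, py0_1 = 115, px1_1 = 120, py1_1 = 205, px0_2 = 315, py0_2 = 65, px2_3 = 175, py2_3 = 105, center_y_4 = 120, radius_4 = 35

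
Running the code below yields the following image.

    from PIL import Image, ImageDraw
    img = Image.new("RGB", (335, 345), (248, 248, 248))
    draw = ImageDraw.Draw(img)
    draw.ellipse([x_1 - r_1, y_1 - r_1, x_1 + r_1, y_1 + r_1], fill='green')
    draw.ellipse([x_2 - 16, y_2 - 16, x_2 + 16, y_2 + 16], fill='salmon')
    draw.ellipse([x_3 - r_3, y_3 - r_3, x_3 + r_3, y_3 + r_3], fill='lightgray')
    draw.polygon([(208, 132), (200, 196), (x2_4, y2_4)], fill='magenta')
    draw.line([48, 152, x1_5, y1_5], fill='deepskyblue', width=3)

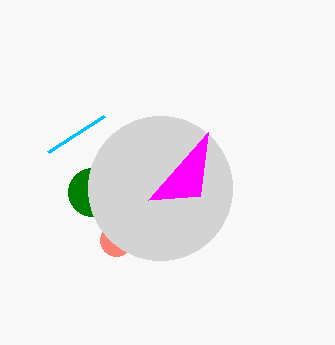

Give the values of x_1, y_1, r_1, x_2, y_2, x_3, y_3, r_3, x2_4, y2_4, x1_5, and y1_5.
x_1 = 92; y_1 = 192; r_1 = 24; x_2 = 116; y_2 = 240; x_3 = 160; y_3 = 188; r_3 = 72; x2_4 = 148; y2_4 = 200; x1_5 = 104; y1_5 = 116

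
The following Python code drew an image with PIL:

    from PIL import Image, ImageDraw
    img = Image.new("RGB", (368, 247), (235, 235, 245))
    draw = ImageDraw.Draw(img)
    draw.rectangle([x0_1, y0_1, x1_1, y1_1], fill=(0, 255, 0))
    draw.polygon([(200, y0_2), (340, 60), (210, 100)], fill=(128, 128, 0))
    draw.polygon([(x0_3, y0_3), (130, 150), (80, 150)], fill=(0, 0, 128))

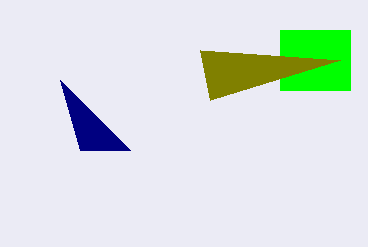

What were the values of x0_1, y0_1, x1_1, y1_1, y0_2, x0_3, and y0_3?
x0_1 = 280, y0_1 = 30, x1_1 = 350, y1_1 = 90, y0_2 = 50, x0_3 = 60, y0_3 = 80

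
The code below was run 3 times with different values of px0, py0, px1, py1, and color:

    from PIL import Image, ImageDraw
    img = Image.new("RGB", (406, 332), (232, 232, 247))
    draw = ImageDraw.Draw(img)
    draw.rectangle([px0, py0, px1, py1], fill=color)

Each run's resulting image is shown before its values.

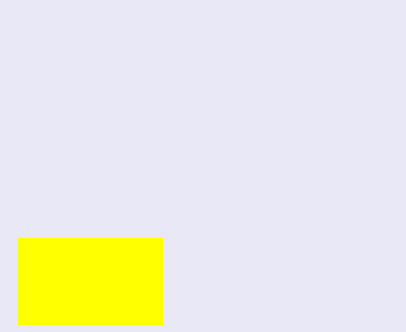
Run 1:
px0 = 18; py0 = 238; px1 = 162; py1 = 324; color = 'yellow'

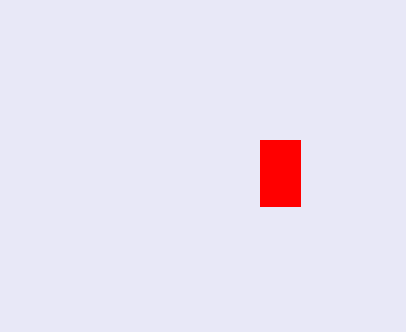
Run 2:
px0 = 260
py0 = 140
px1 = 300
py1 = 206
color = 'red'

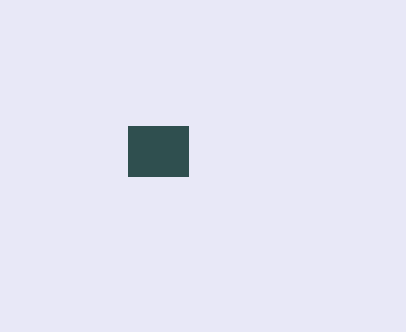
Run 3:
px0 = 128
py0 = 126
px1 = 188
py1 = 176
color = 'darkslategray'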